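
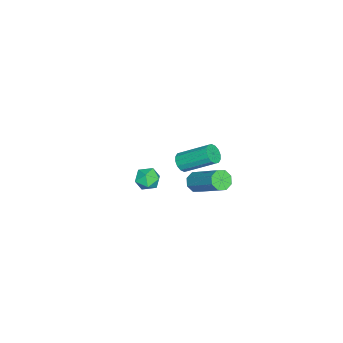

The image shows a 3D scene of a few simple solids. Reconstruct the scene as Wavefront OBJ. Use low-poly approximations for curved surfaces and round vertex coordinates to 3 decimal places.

v -1.226 -3.826 -2.887
v -0.747 -3.34 -3.189
v -0.933 -4.64 -3.731
v -0.454 -4.154 -4.033
v -0.31 -4.453 -3.364
v -0.492 -3.951 -2.843
v -1.188 -4.029 -4.077
v -1.37 -3.527 -3.556
v -0.723 -3.466 -3.924
v -0.181 -3.728 -3.484
v -1.499 -4.252 -3.436
v -0.957 -4.514 -2.996
v 3.483 -0.678 2.484
v 4.012 -0.751 2.615
v 3.966 0.725 3.626
v 3.437 0.798 3.496
v 4.016 -0.59 2.38
v 3.97 0.886 3.392
v 3.877 -0.453 2.173
v 3.831 1.023 3.185
v 3.632 -0.376 2.05
v 3.586 1.1 3.061
v 3.348 -0.38 2.043
v 3.301 1.096 3.054
v 3.099 -0.464 2.154
v 3.053 1.012 3.165
v 2.954 -0.605 2.354
v 2.908 0.871 3.365
v 2.95 -0.766 2.588
v 2.904 0.71 3.6
v 3.089 -0.903 2.795
v 3.043 0.573 3.807
v 3.334 -0.98 2.919
v 3.288 0.496 3.93
v 3.619 -0.976 2.926
v 3.572 0.5 3.937
v 3.867 -0.892 2.815
v 3.821 0.584 3.826
v 0.958 -0.817 -1.212
v 1.168 -0.518 -1.687
v 2.012 0.996 -0.364
v 1.802 0.697 0.112
v 0.745 -0.385 -1.569
v 1.588 1.128 -0.246
v 0.446 -0.505 -1.242
v 1.29 1.008 0.082
v 0.448 -0.808 -0.896
v 1.291 0.705 0.427
v 0.748 -1.116 -0.736
v 1.592 0.398 0.587
v 1.172 -1.248 -0.854
v 2.015 0.265 0.469
v 1.47 -1.128 -1.182
v 2.314 0.385 0.142
v 1.469 -0.825 -1.527
v 2.312 0.688 -0.204
f 1 12 6
f 1 6 2
f 1 2 8
f 1 8 11
f 1 11 12
f 2 6 10
f 6 12 5
f 12 11 3
f 11 8 7
f 8 2 9
f 4 10 5
f 4 5 3
f 4 3 7
f 4 7 9
f 4 9 10
f 5 10 6
f 3 5 12
f 7 3 11
f 9 7 8
f 10 9 2
f 14 13 17
f 14 17 15
f 15 17 18
f 15 18 16
f 17 13 19
f 17 19 18
f 18 19 20
f 18 20 16
f 19 13 21
f 19 21 20
f 20 21 22
f 20 22 16
f 21 13 23
f 21 23 22
f 22 23 24
f 22 24 16
f 23 13 25
f 23 25 24
f 24 25 26
f 24 26 16
f 25 13 27
f 25 27 26
f 26 27 28
f 26 28 16
f 27 13 29
f 27 29 28
f 28 29 30
f 28 30 16
f 29 13 31
f 29 31 30
f 30 31 32
f 30 32 16
f 31 13 33
f 31 33 32
f 32 33 34
f 32 34 16
f 33 13 35
f 33 35 34
f 34 35 36
f 34 36 16
f 35 13 37
f 35 37 36
f 36 37 38
f 36 38 16
f 37 13 14
f 37 14 38
f 38 14 15
f 38 15 16
f 40 39 43
f 40 43 41
f 41 43 44
f 41 44 42
f 43 39 45
f 43 45 44
f 44 45 46
f 44 46 42
f 45 39 47
f 45 47 46
f 46 47 48
f 46 48 42
f 47 39 49
f 47 49 48
f 48 49 50
f 48 50 42
f 49 39 51
f 49 51 50
f 50 51 52
f 50 52 42
f 51 39 53
f 51 53 52
f 52 53 54
f 52 54 42
f 53 39 55
f 53 55 54
f 54 55 56
f 54 56 42
f 55 39 40
f 55 40 56
f 56 40 41
f 56 41 42



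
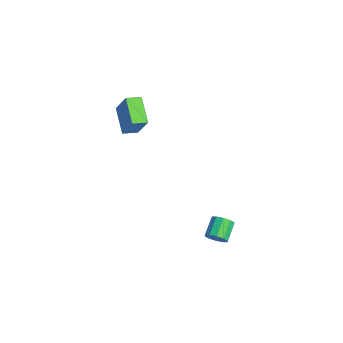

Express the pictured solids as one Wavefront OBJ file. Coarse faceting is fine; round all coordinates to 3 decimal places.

v -5.278 0.152 1.902
v -4.277 0.503 3.49
v -5.337 1.124 1.724
v -4.336 1.475 3.313
v -3.604 0.065 0.867
v -2.603 0.416 2.456
v -3.663 1.037 0.69
v -2.662 1.388 2.278
v 3.877 3.484 -3.512
v 4.413 3.752 -3.132
v 3.539 4.445 -2.388
v 3.003 4.176 -2.768
v 4.339 4.021 -3.47
v 3.465 4.714 -2.726
v 4.088 4.085 -3.824
v 3.214 4.778 -3.081
v 3.756 3.92 -4.059
v 2.883 4.612 -3.316
v 3.471 3.587 -4.085
v 2.597 4.28 -3.342
v 3.341 3.215 -3.892
v 2.467 3.908 -3.148
v 3.415 2.946 -3.554
v 2.541 3.639 -2.81
v 3.666 2.882 -3.199
v 2.792 3.575 -2.456
v 3.997 3.048 -2.964
v 3.124 3.74 -2.221
v 4.283 3.38 -2.938
v 3.409 4.073 -2.195
f 2 4 1
f 5 2 1
f 1 4 3
f 3 5 1
f 2 8 4
f 6 2 5
f 6 8 2
f 4 8 3
f 7 5 3
f 3 8 7
f 7 6 5
f 8 6 7
f 10 9 13
f 10 13 11
f 11 13 14
f 11 14 12
f 13 9 15
f 13 15 14
f 14 15 16
f 14 16 12
f 15 9 17
f 15 17 16
f 16 17 18
f 16 18 12
f 17 9 19
f 17 19 18
f 18 19 20
f 18 20 12
f 19 9 21
f 19 21 20
f 20 21 22
f 20 22 12
f 21 9 23
f 21 23 22
f 22 23 24
f 22 24 12
f 23 9 25
f 23 25 24
f 24 25 26
f 24 26 12
f 25 9 27
f 25 27 26
f 26 27 28
f 26 28 12
f 27 9 29
f 27 29 28
f 28 29 30
f 28 30 12
f 29 9 10
f 29 10 30
f 30 10 11
f 30 11 12



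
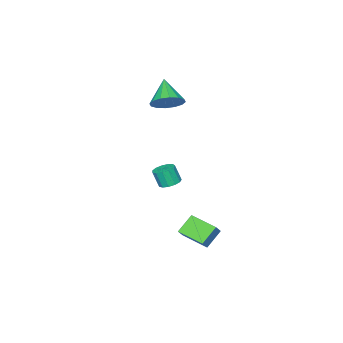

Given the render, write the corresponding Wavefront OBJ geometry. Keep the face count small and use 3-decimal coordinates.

v 0.414 0.693 0.159
v 1.058 0.764 0.114
v 1.171 0.378 1.116
v 0.526 0.307 1.161
v 0.929 1.079 0.25
v 1.041 0.692 1.252
v 0.636 1.271 0.357
v 0.748 0.885 1.359
v 0.273 1.28 0.401
v 0.385 0.893 1.403
v -0.046 1.102 0.368
v 0.066 0.716 1.37
v -0.219 0.795 0.269
v -0.106 0.408 1.271
v -0.191 0.455 0.135
v -0.078 0.069 1.137
v 0.03 0.191 0.008
v 0.142 -0.195 1.01
v 0.372 0.087 -0.07
v 0.484 -0.3 0.932
v 0.727 0.175 -0.076
v 0.839 -0.212 0.926
v 0.983 0.427 -0.008
v 1.095 0.041 0.995
v -3.345 -3.021 3.38
v -2.841 -3.822 2.999
v -4.215 -4.119 4.54
v -2.538 -3.645 3.393
v -2.451 -3.301 3.784
v -2.604 -2.882 4.067
v -2.954 -2.5 4.166
v -3.41 -2.257 4.054
v -3.848 -2.219 3.761
v -4.151 -2.396 3.366
v -4.238 -2.74 2.975
v -4.086 -3.159 2.693
v -3.735 -3.541 2.594
v -3.279 -3.784 2.706
v -1.436 0.916 -3.546
v -0.893 1.061 -2.908
v -1.565 2.599 -3.819
v -1.023 2.744 -3.181
v -0.417 0.856 -4.399
v 0.125 1.001 -3.761
v -0.547 2.539 -4.672
v -0.004 2.684 -4.034
f 2 1 5
f 2 5 3
f 3 5 6
f 3 6 4
f 5 1 7
f 5 7 6
f 6 7 8
f 6 8 4
f 7 1 9
f 7 9 8
f 8 9 10
f 8 10 4
f 9 1 11
f 9 11 10
f 10 11 12
f 10 12 4
f 11 1 13
f 11 13 12
f 12 13 14
f 12 14 4
f 13 1 15
f 13 15 14
f 14 15 16
f 14 16 4
f 15 1 17
f 15 17 16
f 16 17 18
f 16 18 4
f 17 1 19
f 17 19 18
f 18 19 20
f 18 20 4
f 19 1 21
f 19 21 20
f 20 21 22
f 20 22 4
f 21 1 23
f 21 23 22
f 22 23 24
f 22 24 4
f 23 1 2
f 23 2 24
f 24 2 3
f 24 3 4
f 26 25 28
f 26 28 27
f 28 25 29
f 28 29 27
f 29 25 30
f 29 30 27
f 30 25 31
f 30 31 27
f 31 25 32
f 31 32 27
f 32 25 33
f 32 33 27
f 33 25 34
f 33 34 27
f 34 25 35
f 34 35 27
f 35 25 36
f 35 36 27
f 36 25 37
f 36 37 27
f 37 25 38
f 37 38 27
f 38 25 26
f 38 26 27
f 40 42 39
f 43 40 39
f 39 42 41
f 41 43 39
f 40 46 42
f 44 40 43
f 44 46 40
f 42 46 41
f 45 43 41
f 41 46 45
f 45 44 43
f 46 44 45



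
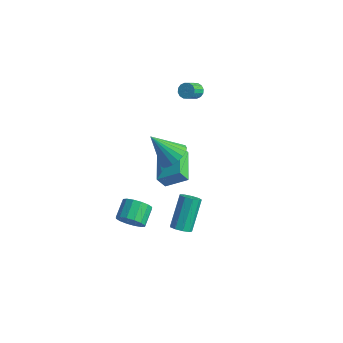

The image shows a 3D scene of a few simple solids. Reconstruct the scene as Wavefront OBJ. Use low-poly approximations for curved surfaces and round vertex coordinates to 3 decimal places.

v 0.438 -3.357 -3.147
v 0.887 -3.567 -2.457
v 0.552 -2.534 -1.923
v 0.102 -2.323 -2.613
v 1.168 -3.344 -2.712
v 0.833 -2.311 -2.179
v 1.253 -3.124 -3.084
v 0.918 -2.091 -2.551
v 1.119 -2.967 -3.473
v 0.784 -1.934 -2.939
v 0.803 -2.914 -3.774
v 0.468 -1.881 -3.241
v 0.389 -2.98 -3.907
v 0.054 -1.947 -3.374
v -0.012 -3.146 -3.837
v -0.347 -2.113 -3.303
v -0.293 -3.369 -3.581
v -0.628 -2.336 -3.048
v -0.378 -3.589 -3.209
v -0.713 -2.556 -2.676
v -0.244 -3.746 -2.821
v -0.579 -2.713 -2.287
v 0.072 -3.799 -2.519
v -0.263 -2.766 -1.986
v 0.486 -3.733 -2.386
v 0.151 -2.7 -1.853
v 1.076 -1.139 -1.335
v 0.786 -1.501 -0.575
v -0.186 0.476 -1.048
v -0.476 0.115 -0.288
v 2.116 -0.455 -0.612
v 1.826 -0.816 0.148
v 0.854 1.161 -0.325
v 0.564 0.799 0.435
v 1.673 -1.17 1.898
v 2.339 -1.628 2.316
v 0.487 -1.63 3.282
v 2.377 -1.282 2.464
v 2.293 -0.916 2.514
v 2.102 -0.594 2.457
v 1.837 -0.372 2.304
v 1.544 -0.288 2.081
v 1.272 -0.356 1.826
v 1.071 -0.564 1.583
v 0.973 -0.878 1.395
v 0.996 -1.242 1.294
v 1.136 -1.593 1.297
v 1.37 -1.871 1.404
v 1.655 -2.028 1.597
v 1.944 -2.036 1.841
v 2.186 -1.895 2.096
v -0.233 3.173 2.988
v -0.034 3.481 3.343
v 0.011 2.615 4.067
v -0.187 2.307 3.712
v -0.296 3.496 3.377
v -0.25 2.63 4.102
v -0.54 3.424 3.308
v -0.494 2.559 4.032
v -0.702 3.286 3.152
v -0.656 2.42 3.877
v -0.739 3.117 2.953
v -0.693 2.251 3.677
v -0.639 2.963 2.762
v -0.594 2.097 3.487
v -0.431 2.865 2.633
v -0.386 1.999 3.357
v -0.17 2.85 2.598
v -0.124 1.984 3.323
v 0.074 2.921 2.668
v 0.12 2.056 3.392
v 0.236 3.06 2.823
v 0.282 2.194 3.548
v 0.273 3.229 3.023
v 0.319 2.363 3.747
v 0.174 3.383 3.213
v 0.219 2.517 3.938
v 2.214 -1.239 -4.513
v 2.606 -1.554 -4.134
v 2.218 -0.196 -2.607
v 1.826 0.119 -2.987
v 2.822 -1.25 -4.349
v 2.434 0.108 -2.822
v 2.754 -0.941 -4.642
v 2.366 0.417 -3.115
v 2.433 -0.771 -4.874
v 2.045 0.587 -3.347
v 2.01 -0.821 -4.938
v 1.622 0.538 -3.411
v 1.682 -1.066 -4.803
v 1.294 0.293 -3.276
v 1.603 -1.392 -4.532
v 1.215 -0.034 -3.006
v 1.81 -1.647 -4.253
v 1.422 -0.288 -2.727
v 2.206 -1.711 -4.096
v 1.818 -0.352 -2.569
f 2 1 5
f 2 5 3
f 3 5 6
f 3 6 4
f 5 1 7
f 5 7 6
f 6 7 8
f 6 8 4
f 7 1 9
f 7 9 8
f 8 9 10
f 8 10 4
f 9 1 11
f 9 11 10
f 10 11 12
f 10 12 4
f 11 1 13
f 11 13 12
f 12 13 14
f 12 14 4
f 13 1 15
f 13 15 14
f 14 15 16
f 14 16 4
f 15 1 17
f 15 17 16
f 16 17 18
f 16 18 4
f 17 1 19
f 17 19 18
f 18 19 20
f 18 20 4
f 19 1 21
f 19 21 20
f 20 21 22
f 20 22 4
f 21 1 23
f 21 23 22
f 22 23 24
f 22 24 4
f 23 1 25
f 23 25 24
f 24 25 26
f 24 26 4
f 25 1 2
f 25 2 26
f 26 2 3
f 26 3 4
f 28 30 27
f 31 28 27
f 27 30 29
f 29 31 27
f 28 34 30
f 32 28 31
f 32 34 28
f 30 34 29
f 33 31 29
f 29 34 33
f 33 32 31
f 34 32 33
f 36 35 38
f 36 38 37
f 38 35 39
f 38 39 37
f 39 35 40
f 39 40 37
f 40 35 41
f 40 41 37
f 41 35 42
f 41 42 37
f 42 35 43
f 42 43 37
f 43 35 44
f 43 44 37
f 44 35 45
f 44 45 37
f 45 35 46
f 45 46 37
f 46 35 47
f 46 47 37
f 47 35 48
f 47 48 37
f 48 35 49
f 48 49 37
f 49 35 50
f 49 50 37
f 50 35 51
f 50 51 37
f 51 35 36
f 51 36 37
f 53 52 56
f 53 56 54
f 54 56 57
f 54 57 55
f 56 52 58
f 56 58 57
f 57 58 59
f 57 59 55
f 58 52 60
f 58 60 59
f 59 60 61
f 59 61 55
f 60 52 62
f 60 62 61
f 61 62 63
f 61 63 55
f 62 52 64
f 62 64 63
f 63 64 65
f 63 65 55
f 64 52 66
f 64 66 65
f 65 66 67
f 65 67 55
f 66 52 68
f 66 68 67
f 67 68 69
f 67 69 55
f 68 52 70
f 68 70 69
f 69 70 71
f 69 71 55
f 70 52 72
f 70 72 71
f 71 72 73
f 71 73 55
f 72 52 74
f 72 74 73
f 73 74 75
f 73 75 55
f 74 52 76
f 74 76 75
f 75 76 77
f 75 77 55
f 76 52 53
f 76 53 77
f 77 53 54
f 77 54 55
f 79 78 82
f 79 82 80
f 80 82 83
f 80 83 81
f 82 78 84
f 82 84 83
f 83 84 85
f 83 85 81
f 84 78 86
f 84 86 85
f 85 86 87
f 85 87 81
f 86 78 88
f 86 88 87
f 87 88 89
f 87 89 81
f 88 78 90
f 88 90 89
f 89 90 91
f 89 91 81
f 90 78 92
f 90 92 91
f 91 92 93
f 91 93 81
f 92 78 94
f 92 94 93
f 93 94 95
f 93 95 81
f 94 78 96
f 94 96 95
f 95 96 97
f 95 97 81
f 96 78 79
f 96 79 97
f 97 79 80
f 97 80 81



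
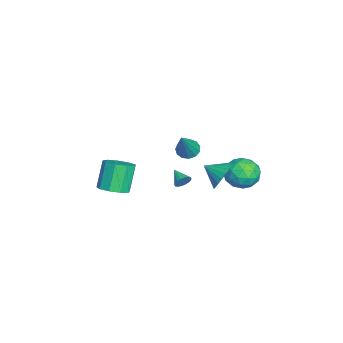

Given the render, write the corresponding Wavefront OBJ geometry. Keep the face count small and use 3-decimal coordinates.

v 0.44 0.661 0.581
v 0.92 0.38 0.19
v 1.72 0.399 2.339
v 0.991 0.757 0.194
v 0.887 1.103 0.321
v 0.641 1.308 0.531
v 0.331 1.309 0.757
v 0.056 1.103 0.926
v -0.097 0.757 0.986
v -0.08 0.38 0.918
v 0.103 0.093 0.742
v 0.392 -0.014 0.516
v 0.697 0.093 0.31
v 2.413 2.671 -0.054
v 2.721 2.177 -0.88
v 2.127 1.609 0.474
v 3.055 2.192 -0.67
v 3.29 2.279 -0.366
v 3.392 2.426 -0.015
v 3.346 2.61 0.33
v 3.157 2.804 0.617
v 2.855 2.977 0.801
v 2.486 3.104 0.856
v 2.105 3.164 0.772
v 1.772 3.15 0.562
v 1.537 3.063 0.258
v 1.434 2.916 -0.093
v 1.481 2.732 -0.438
v 1.67 2.538 -0.725
v 1.972 2.365 -0.909
v 2.341 2.238 -0.964
v 0.032 0.376 -2.382
v 0.321 0.269 -1.964
v -0.752 -0.156 -1.978
v 0.216 0.467 -1.905
v 0.075 0.647 -1.941
v -0.074 0.774 -2.064
v -0.203 0.821 -2.251
v -0.285 0.781 -2.463
v -0.305 0.66 -2.66
v -0.258 0.483 -2.801
v -0.153 0.285 -2.86
v -0.012 0.105 -2.824
v 0.137 -0.021 -2.701
v 0.266 -0.069 -2.514
v 0.348 -0.028 -2.302
v 0.368 0.093 -2.105
v -1.509 -3.587 -4.348
v -1.003 -4.293 -3.964
v -1.865 -4.019 -2.327
v -2.371 -3.313 -2.712
v -0.688 -3.73 -3.892
v -1.55 -3.455 -2.256
v -0.757 -3.099 -4.035
v -1.619 -2.825 -2.398
v -1.178 -2.697 -4.324
v -2.039 -2.423 -2.687
v -1.754 -2.712 -4.624
v -2.615 -2.437 -2.987
v -2.215 -3.136 -4.796
v -3.077 -2.861 -3.159
v -2.346 -3.771 -4.758
v -3.208 -3.497 -3.121
v -2.086 -4.321 -4.529
v -2.947 -4.046 -2.892
v -1.555 -4.527 -4.215
v -2.417 -4.252 -2.578
v -2.519 4.273 -3.989
v -1.638 3.591 -3.98
v -3.202 3.409 -2.56
v -2.321 2.727 -2.551
v -2.197 3.8 -2.278
v -1.775 4.334 -3.161
v -3.065 2.666 -3.379
v -2.643 3.2 -4.262
v -1.975 2.597 -3.603
v -1.439 3.298 -2.923
v -3.401 3.702 -3.617
v -2.865 4.403 -2.937
v -2.018 4.008 -4.109
v -2.822 2.992 -2.431
v -2.749 3.623 -2.27
v -2.231 3.222 -2.265
v -2.099 4.445 -3.628
v -1.581 4.044 -3.623
v -1.91 4.167 -2.623
v -3.259 2.956 -2.917
v -2.741 2.555 -2.912
v -2.609 3.778 -4.275
v -2.091 3.377 -4.27
v -2.93 2.833 -3.917
v -1.699 3.023 -3.883
v -2.1 2.515 -3.043
v -2.538 2.479 -3.53
v -2.289 2.793 -4.049
v -1.384 3.435 -3.483
v -1.785 2.927 -2.643
v -1.713 3.558 -2.483
v -1.464 3.872 -3.002
v -1.582 2.851 -3.262
v -3.055 4.073 -3.897
v -3.456 3.565 -3.057
v -3.376 3.128 -3.538
v -3.127 3.442 -4.057
v -2.74 4.485 -3.497
v -3.141 3.977 -2.657
v -2.551 4.207 -2.491
v -2.302 4.521 -3.01
v -3.258 4.149 -3.278
f 2 1 4
f 2 4 3
f 4 1 5
f 4 5 3
f 5 1 6
f 5 6 3
f 6 1 7
f 6 7 3
f 7 1 8
f 7 8 3
f 8 1 9
f 8 9 3
f 9 1 10
f 9 10 3
f 10 1 11
f 10 11 3
f 11 1 12
f 11 12 3
f 12 1 13
f 12 13 3
f 13 1 2
f 13 2 3
f 15 14 17
f 15 17 16
f 17 14 18
f 17 18 16
f 18 14 19
f 18 19 16
f 19 14 20
f 19 20 16
f 20 14 21
f 20 21 16
f 21 14 22
f 21 22 16
f 22 14 23
f 22 23 16
f 23 14 24
f 23 24 16
f 24 14 25
f 24 25 16
f 25 14 26
f 25 26 16
f 26 14 27
f 26 27 16
f 27 14 28
f 27 28 16
f 28 14 29
f 28 29 16
f 29 14 30
f 29 30 16
f 30 14 31
f 30 31 16
f 31 14 15
f 31 15 16
f 33 32 35
f 33 35 34
f 35 32 36
f 35 36 34
f 36 32 37
f 36 37 34
f 37 32 38
f 37 38 34
f 38 32 39
f 38 39 34
f 39 32 40
f 39 40 34
f 40 32 41
f 40 41 34
f 41 32 42
f 41 42 34
f 42 32 43
f 42 43 34
f 43 32 44
f 43 44 34
f 44 32 45
f 44 45 34
f 45 32 46
f 45 46 34
f 46 32 47
f 46 47 34
f 47 32 33
f 47 33 34
f 49 48 52
f 49 52 50
f 50 52 53
f 50 53 51
f 52 48 54
f 52 54 53
f 53 54 55
f 53 55 51
f 54 48 56
f 54 56 55
f 55 56 57
f 55 57 51
f 56 48 58
f 56 58 57
f 57 58 59
f 57 59 51
f 58 48 60
f 58 60 59
f 59 60 61
f 59 61 51
f 60 48 62
f 60 62 61
f 61 62 63
f 61 63 51
f 62 48 64
f 62 64 63
f 63 64 65
f 63 65 51
f 64 48 66
f 64 66 65
f 65 66 67
f 65 67 51
f 66 48 49
f 66 49 67
f 67 49 50
f 67 50 51
f 68 105 84
f 105 79 108
f 84 108 73
f 105 108 84
f 68 84 80
f 84 73 85
f 80 85 69
f 84 85 80
f 68 80 89
f 80 69 90
f 89 90 75
f 80 90 89
f 68 89 101
f 89 75 104
f 101 104 78
f 89 104 101
f 68 101 105
f 101 78 109
f 105 109 79
f 101 109 105
f 69 85 96
f 85 73 99
f 96 99 77
f 85 99 96
f 73 108 86
f 108 79 107
f 86 107 72
f 108 107 86
f 79 109 106
f 109 78 102
f 106 102 70
f 109 102 106
f 78 104 103
f 104 75 91
f 103 91 74
f 104 91 103
f 75 90 95
f 90 69 92
f 95 92 76
f 90 92 95
f 71 97 83
f 97 77 98
f 83 98 72
f 97 98 83
f 71 83 81
f 83 72 82
f 81 82 70
f 83 82 81
f 71 81 88
f 81 70 87
f 88 87 74
f 81 87 88
f 71 88 93
f 88 74 94
f 93 94 76
f 88 94 93
f 71 93 97
f 93 76 100
f 97 100 77
f 93 100 97
f 72 98 86
f 98 77 99
f 86 99 73
f 98 99 86
f 70 82 106
f 82 72 107
f 106 107 79
f 82 107 106
f 74 87 103
f 87 70 102
f 103 102 78
f 87 102 103
f 76 94 95
f 94 74 91
f 95 91 75
f 94 91 95
f 77 100 96
f 100 76 92
f 96 92 69
f 100 92 96



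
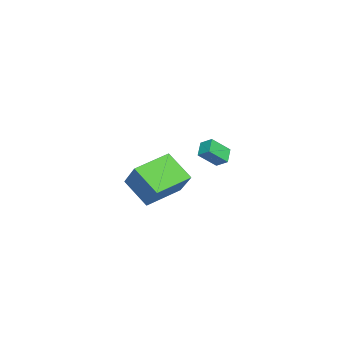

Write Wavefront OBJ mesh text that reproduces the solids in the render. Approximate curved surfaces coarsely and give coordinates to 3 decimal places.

v -4 0.926 -3.333
v -3.353 0.048 -2.424
v -3.701 1.563 -2.932
v -3.054 0.685 -2.022
v -3.166 0.915 -3.938
v -2.519 0.037 -3.028
v -2.867 1.552 -3.536
v -2.22 0.674 -2.627
v 0.99 -1.373 -2.675
v 2.281 -0.614 -1.305
v 1.65 -0.144 -3.979
v 2.941 0.615 -2.608
v 2.459 -2.795 -3.272
v 3.75 -2.036 -1.901
v 3.119 -1.566 -4.575
v 4.41 -0.807 -3.205
f 2 4 1
f 5 2 1
f 1 4 3
f 3 5 1
f 2 8 4
f 6 2 5
f 6 8 2
f 4 8 3
f 7 5 3
f 3 8 7
f 7 6 5
f 8 6 7
f 10 12 9
f 13 10 9
f 9 12 11
f 11 13 9
f 10 16 12
f 14 10 13
f 14 16 10
f 12 16 11
f 15 13 11
f 11 16 15
f 15 14 13
f 16 14 15



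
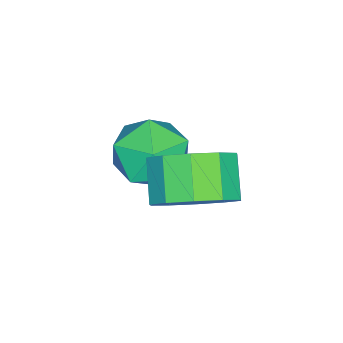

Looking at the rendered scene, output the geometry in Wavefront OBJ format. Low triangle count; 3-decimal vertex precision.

v -1.47 3.185 -1.868
v -0.873 2.413 -1.699
v -1.634 1.983 -0.982
v -2.23 2.755 -1.152
v -0.738 2.85 -1.292
v -1.498 2.42 -0.576
v -0.881 3.415 -1.106
v -1.642 2.984 -0.389
v -1.25 3.892 -1.21
v -2.011 3.461 -0.494
v -1.702 4.099 -1.566
v -2.463 3.668 -0.85
v -2.066 3.957 -2.038
v -2.827 3.527 -1.321
v -2.202 3.52 -2.444
v -2.962 3.09 -1.728
v -2.058 2.956 -2.631
v -2.819 2.525 -1.914
v -1.689 2.479 -2.526
v -2.45 2.048 -1.81
v -1.237 2.272 -2.17
v -1.998 1.841 -1.454
v -4.015 1.401 -2.236
v -3.384 2.141 -1.965
v -2.776 0.599 -2.935
v -2.145 1.339 -2.664
v -2.549 0.737 -1.961
v -3.315 1.233 -1.529
v -2.845 1.507 -3.371
v -3.611 2.003 -2.939
v -2.661 2.206 -2.666
v -2.478 1.73 -1.795
v -3.682 1.01 -3.105
v -3.499 0.534 -2.234
f 2 1 5
f 2 5 3
f 3 5 6
f 3 6 4
f 5 1 7
f 5 7 6
f 6 7 8
f 6 8 4
f 7 1 9
f 7 9 8
f 8 9 10
f 8 10 4
f 9 1 11
f 9 11 10
f 10 11 12
f 10 12 4
f 11 1 13
f 11 13 12
f 12 13 14
f 12 14 4
f 13 1 15
f 13 15 14
f 14 15 16
f 14 16 4
f 15 1 17
f 15 17 16
f 16 17 18
f 16 18 4
f 17 1 19
f 17 19 18
f 18 19 20
f 18 20 4
f 19 1 21
f 19 21 20
f 20 21 22
f 20 22 4
f 21 1 2
f 21 2 22
f 22 2 3
f 22 3 4
f 23 34 28
f 23 28 24
f 23 24 30
f 23 30 33
f 23 33 34
f 24 28 32
f 28 34 27
f 34 33 25
f 33 30 29
f 30 24 31
f 26 32 27
f 26 27 25
f 26 25 29
f 26 29 31
f 26 31 32
f 27 32 28
f 25 27 34
f 29 25 33
f 31 29 30
f 32 31 24



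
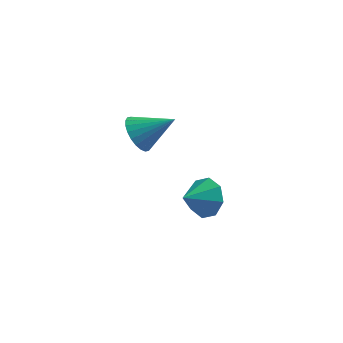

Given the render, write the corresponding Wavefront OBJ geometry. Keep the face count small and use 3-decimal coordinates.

v 1.736 4.159 -3.977
v 2.3 3.363 -4.365
v 0.904 3.241 -3.303
v 2.582 3.625 -3.66
v 2.369 4.201 -3.141
v 1.784 4.751 -3.112
v 1.171 4.955 -3.59
v 0.889 4.692 -4.295
v 1.102 4.117 -4.814
v 1.687 3.567 -4.843
v -0.851 2.636 1.165
v -0.339 2.267 0.468
v 0.651 2.844 2.155
v -0.332 2.623 0.381
v -0.403 2.982 0.414
v -0.543 3.287 0.561
v -0.729 3.494 0.8
v -0.934 3.569 1.095
v -1.126 3.503 1.4
v -1.276 3.305 1.67
v -1.362 3.005 1.863
v -1.369 2.648 1.949
v -1.298 2.29 1.916
v -1.158 1.984 1.769
v -0.972 1.778 1.53
v -0.767 1.702 1.235
v -0.575 1.768 0.93
v -0.425 1.967 0.66
f 2 1 4
f 2 4 3
f 4 1 5
f 4 5 3
f 5 1 6
f 5 6 3
f 6 1 7
f 6 7 3
f 7 1 8
f 7 8 3
f 8 1 9
f 8 9 3
f 9 1 10
f 9 10 3
f 10 1 2
f 10 2 3
f 12 11 14
f 12 14 13
f 14 11 15
f 14 15 13
f 15 11 16
f 15 16 13
f 16 11 17
f 16 17 13
f 17 11 18
f 17 18 13
f 18 11 19
f 18 19 13
f 19 11 20
f 19 20 13
f 20 11 21
f 20 21 13
f 21 11 22
f 21 22 13
f 22 11 23
f 22 23 13
f 23 11 24
f 23 24 13
f 24 11 25
f 24 25 13
f 25 11 26
f 25 26 13
f 26 11 27
f 26 27 13
f 27 11 28
f 27 28 13
f 28 11 12
f 28 12 13



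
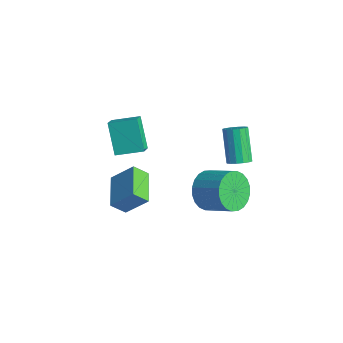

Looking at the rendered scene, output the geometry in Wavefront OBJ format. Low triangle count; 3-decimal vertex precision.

v -1.67 -2.569 -3.529
v -1.95 -3.186 -2.878
v -0.945 -1.828 -2.515
v -1.225 -2.445 -1.864
v -0.255 -3.535 -3.836
v -0.535 -4.152 -3.185
v 0.47 -2.794 -2.822
v 0.19 -3.411 -2.171
v -2.689 -2.608 0.44
v -2.182 -3.131 0.916
v -1.923 -1.57 0.762
v -1.416 -2.092 1.238
v -1.704 -2.908 -0.938
v -1.197 -3.43 -0.462
v -0.938 -1.869 -0.616
v -0.431 -2.392 -0.14
v 3.511 -0.174 1.037
v 3.794 -0.531 1.363
v 2.832 -0.062 2.71
v 2.549 0.294 2.383
v 3.94 -0.281 1.38
v 2.978 0.188 2.727
v 3.971 -0.003 1.306
v 3.009 0.466 2.652
v 3.879 0.23 1.159
v 2.917 0.698 2.506
v 3.688 0.354 0.98
v 2.726 0.823 2.326
v 3.45 0.336 0.815
v 2.488 0.805 2.162
v 3.228 0.182 0.71
v 2.266 0.651 2.057
v 3.082 -0.068 0.693
v 2.12 0.401 2.04
v 3.051 -0.346 0.768
v 2.089 0.123 2.114
v 3.143 -0.578 0.914
v 2.181 -0.11 2.261
v 3.334 -0.703 1.094
v 2.372 -0.234 2.44
v 3.572 -0.685 1.258
v 2.61 -0.216 2.605
v 2.769 -1.271 -0.959
v 3.314 -1.47 -1.785
v 4.577 -0.988 -1.067
v 4.031 -0.789 -0.241
v 3.209 -1.096 -1.851
v 4.472 -0.614 -1.133
v 3.037 -0.749 -1.781
v 4.299 -0.267 -1.063
v 2.824 -0.481 -1.586
v 4.086 0.001 -0.868
v 2.602 -0.333 -1.295
v 3.865 0.149 -0.577
v 2.406 -0.328 -0.953
v 3.669 0.153 -0.235
v 2.265 -0.467 -0.612
v 3.528 0.015 0.105
v 2.201 -0.728 -0.324
v 3.463 -0.246 0.394
v 2.223 -1.072 -0.133
v 3.486 -0.59 0.585
v 2.328 -1.446 -0.067
v 3.591 -0.964 0.651
v 2.501 -1.793 -0.137
v 3.763 -1.311 0.581
v 2.714 -2.061 -0.332
v 3.976 -1.579 0.386
v 2.935 -2.209 -0.623
v 4.198 -1.727 0.095
v 3.131 -2.213 -0.965
v 4.394 -1.732 -0.247
v 3.272 -2.075 -1.305
v 4.535 -1.593 -0.588
v 3.337 -1.814 -1.594
v 4.599 -1.332 -0.876
f 2 4 1
f 5 2 1
f 1 4 3
f 3 5 1
f 2 8 4
f 6 2 5
f 6 8 2
f 4 8 3
f 7 5 3
f 3 8 7
f 7 6 5
f 8 6 7
f 10 12 9
f 13 10 9
f 9 12 11
f 11 13 9
f 10 16 12
f 14 10 13
f 14 16 10
f 12 16 11
f 15 13 11
f 11 16 15
f 15 14 13
f 16 14 15
f 18 17 21
f 18 21 19
f 19 21 22
f 19 22 20
f 21 17 23
f 21 23 22
f 22 23 24
f 22 24 20
f 23 17 25
f 23 25 24
f 24 25 26
f 24 26 20
f 25 17 27
f 25 27 26
f 26 27 28
f 26 28 20
f 27 17 29
f 27 29 28
f 28 29 30
f 28 30 20
f 29 17 31
f 29 31 30
f 30 31 32
f 30 32 20
f 31 17 33
f 31 33 32
f 32 33 34
f 32 34 20
f 33 17 35
f 33 35 34
f 34 35 36
f 34 36 20
f 35 17 37
f 35 37 36
f 36 37 38
f 36 38 20
f 37 17 39
f 37 39 38
f 38 39 40
f 38 40 20
f 39 17 41
f 39 41 40
f 40 41 42
f 40 42 20
f 41 17 18
f 41 18 42
f 42 18 19
f 42 19 20
f 44 43 47
f 44 47 45
f 45 47 48
f 45 48 46
f 47 43 49
f 47 49 48
f 48 49 50
f 48 50 46
f 49 43 51
f 49 51 50
f 50 51 52
f 50 52 46
f 51 43 53
f 51 53 52
f 52 53 54
f 52 54 46
f 53 43 55
f 53 55 54
f 54 55 56
f 54 56 46
f 55 43 57
f 55 57 56
f 56 57 58
f 56 58 46
f 57 43 59
f 57 59 58
f 58 59 60
f 58 60 46
f 59 43 61
f 59 61 60
f 60 61 62
f 60 62 46
f 61 43 63
f 61 63 62
f 62 63 64
f 62 64 46
f 63 43 65
f 63 65 64
f 64 65 66
f 64 66 46
f 65 43 67
f 65 67 66
f 66 67 68
f 66 68 46
f 67 43 69
f 67 69 68
f 68 69 70
f 68 70 46
f 69 43 71
f 69 71 70
f 70 71 72
f 70 72 46
f 71 43 73
f 71 73 72
f 72 73 74
f 72 74 46
f 73 43 75
f 73 75 74
f 74 75 76
f 74 76 46
f 75 43 44
f 75 44 76
f 76 44 45
f 76 45 46



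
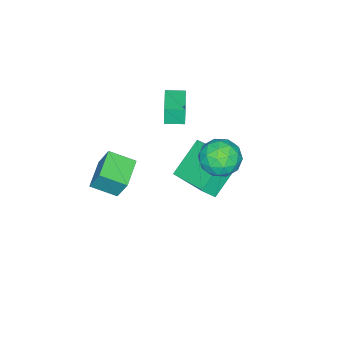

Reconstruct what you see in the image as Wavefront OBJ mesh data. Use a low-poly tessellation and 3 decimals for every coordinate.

v -0.379 3.139 1.355
v 0.557 3.239 1.577
v -0.357 1.681 1.923
v 0.579 1.781 2.145
v -0.09 2.282 2.632
v -0.103 3.183 2.281
v 0.303 1.737 1.219
v 0.29 2.638 0.868
v 0.979 2.373 1.492
v 0.736 2.71 2.366
v -0.536 2.21 1.134
v -0.779 2.547 2.008
v 0.087 3.317 1.416
v 0.113 1.603 2.084
v -0.28 1.897 2.371
v 0.27 1.956 2.501
v -0.301 3.284 1.83
v 0.249 3.343 1.961
v -0.131 2.78 2.581
v -0.049 1.577 1.539
v 0.501 1.636 1.67
v -0.07 2.964 0.999
v 0.48 3.023 1.129
v 0.331 2.14 0.919
v 0.885 2.867 1.497
v 0.898 2.01 1.831
v 0.736 1.984 1.286
v 0.728 2.514 1.08
v 0.742 3.065 2.01
v 0.756 2.208 2.344
v 0.362 2.502 2.631
v 0.354 3.032 2.424
v 0.99 2.556 1.961
v -0.556 2.712 1.156
v -0.542 1.855 1.49
v -0.154 1.888 1.076
v -0.162 2.418 0.869
v -0.698 2.91 1.669
v -0.685 2.053 2.003
v -0.528 2.406 2.42
v -0.536 2.936 2.214
v -0.79 2.364 1.539
v 3.365 -1.265 2.027
v 3.401 -0.713 3.182
v 2.887 -0.246 1.555
v 2.922 0.305 2.71
v 4.598 -0.805 1.77
v 4.633 -0.254 2.925
v 4.119 0.213 1.298
v 4.155 0.765 2.453
v -0.231 -0.549 3.345
v -0.328 -0.592 4.198
v -0.709 0.153 3.325
v -0.805 0.111 4.179
v 0.965 0.269 3.521
v 0.869 0.227 4.375
v 0.488 0.972 3.502
v 0.391 0.929 4.355
v -0.664 0.281 -1.983
v -2.212 0.443 -0.792
v -0.106 2.12 -1.508
v -1.654 2.282 -0.317
v -0.146 -0.062 -1.263
v -1.694 0.1 -0.072
v 0.412 1.777 -0.788
v -1.136 1.939 0.403
f 1 38 17
f 38 12 41
f 17 41 6
f 38 41 17
f 1 17 13
f 17 6 18
f 13 18 2
f 17 18 13
f 1 13 22
f 13 2 23
f 22 23 8
f 13 23 22
f 1 22 34
f 22 8 37
f 34 37 11
f 22 37 34
f 1 34 38
f 34 11 42
f 38 42 12
f 34 42 38
f 2 18 29
f 18 6 32
f 29 32 10
f 18 32 29
f 6 41 19
f 41 12 40
f 19 40 5
f 41 40 19
f 12 42 39
f 42 11 35
f 39 35 3
f 42 35 39
f 11 37 36
f 37 8 24
f 36 24 7
f 37 24 36
f 8 23 28
f 23 2 25
f 28 25 9
f 23 25 28
f 4 30 16
f 30 10 31
f 16 31 5
f 30 31 16
f 4 16 14
f 16 5 15
f 14 15 3
f 16 15 14
f 4 14 21
f 14 3 20
f 21 20 7
f 14 20 21
f 4 21 26
f 21 7 27
f 26 27 9
f 21 27 26
f 4 26 30
f 26 9 33
f 30 33 10
f 26 33 30
f 5 31 19
f 31 10 32
f 19 32 6
f 31 32 19
f 3 15 39
f 15 5 40
f 39 40 12
f 15 40 39
f 7 20 36
f 20 3 35
f 36 35 11
f 20 35 36
f 9 27 28
f 27 7 24
f 28 24 8
f 27 24 28
f 10 33 29
f 33 9 25
f 29 25 2
f 33 25 29
f 44 46 43
f 47 44 43
f 43 46 45
f 45 47 43
f 44 50 46
f 48 44 47
f 48 50 44
f 46 50 45
f 49 47 45
f 45 50 49
f 49 48 47
f 50 48 49
f 52 54 51
f 55 52 51
f 51 54 53
f 53 55 51
f 52 58 54
f 56 52 55
f 56 58 52
f 54 58 53
f 57 55 53
f 53 58 57
f 57 56 55
f 58 56 57
f 60 62 59
f 63 60 59
f 59 62 61
f 61 63 59
f 60 66 62
f 64 60 63
f 64 66 60
f 62 66 61
f 65 63 61
f 61 66 65
f 65 64 63
f 66 64 65



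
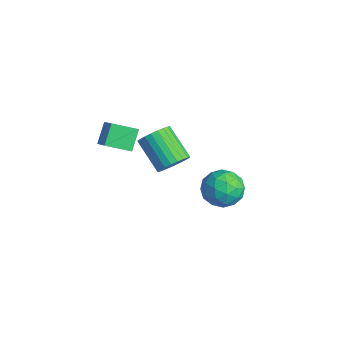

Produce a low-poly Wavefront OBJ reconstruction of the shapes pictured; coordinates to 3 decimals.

v 0.139 3.914 -2.479
v 0.746 3.855 -1.447
v 1.214 2.465 -3.193
v 1.821 2.406 -2.161
v 0.671 2.069 -2.201
v 0.007 2.964 -1.759
v 1.953 3.356 -2.881
v 1.289 4.251 -2.439
v 1.867 3.51 -1.695
v 1.075 2.715 -1.275
v 0.885 3.605 -3.365
v 0.093 2.81 -2.945
v 0.349 4.011 -1.9
v 1.611 2.309 -2.74
v 0.936 2.111 -2.763
v 1.292 2.076 -2.157
v -0.086 3.488 -2.083
v 0.271 3.453 -1.477
v 0.227 2.404 -1.92
v 1.689 2.867 -3.163
v 2.046 2.832 -2.557
v 0.668 4.244 -2.483
v 1.024 4.209 -1.877
v 1.733 3.916 -2.72
v 1.364 3.774 -1.44
v 1.996 2.923 -1.86
v 2.073 3.481 -2.283
v 1.683 4.007 -2.023
v 0.899 3.306 -1.192
v 1.53 2.455 -1.612
v 0.854 2.257 -1.636
v 0.464 2.783 -1.376
v 1.557 3.104 -1.339
v 0.43 3.865 -3.028
v 1.061 3.014 -3.448
v 1.496 3.537 -3.264
v 1.106 4.063 -3.004
v -0.036 3.397 -2.78
v 0.596 2.546 -3.2
v 0.277 2.313 -2.617
v -0.113 2.839 -2.357
v 0.403 3.216 -3.301
v 2.544 -0.217 2.141
v 3.005 -0.883 2.533
v 1.436 -1.25 3.752
v 0.976 -0.583 3.359
v 3.096 -0.609 2.733
v 1.528 -0.976 3.952
v 3.104 -0.276 2.843
v 1.535 -0.643 4.062
v 3.026 0.066 2.846
v 1.458 -0.3 4.065
v 2.875 0.366 2.742
v 1.307 -0.001 3.96
v 2.674 0.576 2.546
v 1.105 0.21 3.765
v 2.453 0.666 2.288
v 0.884 0.3 3.507
v 2.245 0.622 2.008
v 0.677 0.255 3.227
v 2.084 0.45 1.748
v 0.515 0.083 2.967
v 1.992 0.176 1.548
v 0.424 -0.191 2.767
v 1.985 -0.157 1.438
v 0.416 -0.524 2.657
v 2.062 -0.5 1.435
v 0.494 -0.866 2.654
v 2.213 -0.799 1.54
v 0.645 -1.166 2.758
v 2.415 -1.01 1.735
v 0.846 -1.376 2.954
v 2.636 -1.1 1.993
v 1.067 -1.466 3.212
v 2.843 -1.055 2.273
v 1.275 -1.422 3.492
v -0.04 -1.343 3.288
v -0.534 -2.541 3.763
v 1.327 -1.505 4.303
v 0.833 -2.703 4.778
v 0.587 -1.977 2.342
v 0.093 -3.175 2.817
v 1.954 -2.139 3.357
v 1.46 -3.337 3.832
f 1 38 17
f 38 12 41
f 17 41 6
f 38 41 17
f 1 17 13
f 17 6 18
f 13 18 2
f 17 18 13
f 1 13 22
f 13 2 23
f 22 23 8
f 13 23 22
f 1 22 34
f 22 8 37
f 34 37 11
f 22 37 34
f 1 34 38
f 34 11 42
f 38 42 12
f 34 42 38
f 2 18 29
f 18 6 32
f 29 32 10
f 18 32 29
f 6 41 19
f 41 12 40
f 19 40 5
f 41 40 19
f 12 42 39
f 42 11 35
f 39 35 3
f 42 35 39
f 11 37 36
f 37 8 24
f 36 24 7
f 37 24 36
f 8 23 28
f 23 2 25
f 28 25 9
f 23 25 28
f 4 30 16
f 30 10 31
f 16 31 5
f 30 31 16
f 4 16 14
f 16 5 15
f 14 15 3
f 16 15 14
f 4 14 21
f 14 3 20
f 21 20 7
f 14 20 21
f 4 21 26
f 21 7 27
f 26 27 9
f 21 27 26
f 4 26 30
f 26 9 33
f 30 33 10
f 26 33 30
f 5 31 19
f 31 10 32
f 19 32 6
f 31 32 19
f 3 15 39
f 15 5 40
f 39 40 12
f 15 40 39
f 7 20 36
f 20 3 35
f 36 35 11
f 20 35 36
f 9 27 28
f 27 7 24
f 28 24 8
f 27 24 28
f 10 33 29
f 33 9 25
f 29 25 2
f 33 25 29
f 44 43 47
f 44 47 45
f 45 47 48
f 45 48 46
f 47 43 49
f 47 49 48
f 48 49 50
f 48 50 46
f 49 43 51
f 49 51 50
f 50 51 52
f 50 52 46
f 51 43 53
f 51 53 52
f 52 53 54
f 52 54 46
f 53 43 55
f 53 55 54
f 54 55 56
f 54 56 46
f 55 43 57
f 55 57 56
f 56 57 58
f 56 58 46
f 57 43 59
f 57 59 58
f 58 59 60
f 58 60 46
f 59 43 61
f 59 61 60
f 60 61 62
f 60 62 46
f 61 43 63
f 61 63 62
f 62 63 64
f 62 64 46
f 63 43 65
f 63 65 64
f 64 65 66
f 64 66 46
f 65 43 67
f 65 67 66
f 66 67 68
f 66 68 46
f 67 43 69
f 67 69 68
f 68 69 70
f 68 70 46
f 69 43 71
f 69 71 70
f 70 71 72
f 70 72 46
f 71 43 73
f 71 73 72
f 72 73 74
f 72 74 46
f 73 43 75
f 73 75 74
f 74 75 76
f 74 76 46
f 75 43 44
f 75 44 76
f 76 44 45
f 76 45 46
f 78 80 77
f 81 78 77
f 77 80 79
f 79 81 77
f 78 84 80
f 82 78 81
f 82 84 78
f 80 84 79
f 83 81 79
f 79 84 83
f 83 82 81
f 84 82 83



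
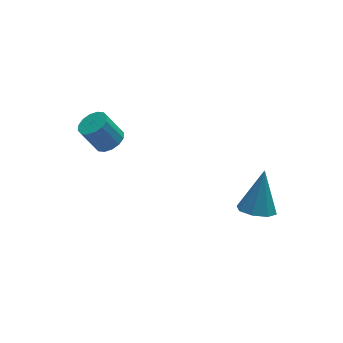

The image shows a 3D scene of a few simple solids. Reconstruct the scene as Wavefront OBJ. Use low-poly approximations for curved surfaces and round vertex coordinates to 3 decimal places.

v -1.667 0.858 0.285
v -1.309 1.417 0.379
v -1.914 1.62 1.488
v -2.273 1.062 1.395
v -1.591 1.519 0.206
v -2.197 1.722 1.315
v -1.894 1.445 0.054
v -2.5 1.648 1.163
v -2.136 1.213 -0.036
v -2.742 1.416 1.074
v -2.253 0.887 -0.039
v -2.858 1.09 1.07
v -2.212 0.552 0.044
v -2.818 0.755 1.153
v -2.026 0.3 0.192
v -2.631 0.503 1.301
v -1.743 0.198 0.365
v -2.349 0.401 1.474
v -1.44 0.272 0.517
v -2.046 0.475 1.626
v -1.198 0.504 0.606
v -1.804 0.707 1.716
v -1.082 0.83 0.61
v -1.687 1.033 1.719
v -1.122 1.165 0.527
v -1.728 1.368 1.636
v 2.861 -3.569 -1.34
v 3.257 -3.003 -1.724
v 3.419 -2.831 0.32
v 2.686 -2.845 -1.603
v 2.218 -3.111 -1.327
v 2.127 -3.645 -1.059
v 2.466 -4.135 -0.956
v 3.037 -4.293 -1.077
v 3.505 -4.027 -1.352
v 3.596 -3.493 -1.62
f 2 1 5
f 2 5 3
f 3 5 6
f 3 6 4
f 5 1 7
f 5 7 6
f 6 7 8
f 6 8 4
f 7 1 9
f 7 9 8
f 8 9 10
f 8 10 4
f 9 1 11
f 9 11 10
f 10 11 12
f 10 12 4
f 11 1 13
f 11 13 12
f 12 13 14
f 12 14 4
f 13 1 15
f 13 15 14
f 14 15 16
f 14 16 4
f 15 1 17
f 15 17 16
f 16 17 18
f 16 18 4
f 17 1 19
f 17 19 18
f 18 19 20
f 18 20 4
f 19 1 21
f 19 21 20
f 20 21 22
f 20 22 4
f 21 1 23
f 21 23 22
f 22 23 24
f 22 24 4
f 23 1 25
f 23 25 24
f 24 25 26
f 24 26 4
f 25 1 2
f 25 2 26
f 26 2 3
f 26 3 4
f 28 27 30
f 28 30 29
f 30 27 31
f 30 31 29
f 31 27 32
f 31 32 29
f 32 27 33
f 32 33 29
f 33 27 34
f 33 34 29
f 34 27 35
f 34 35 29
f 35 27 36
f 35 36 29
f 36 27 28
f 36 28 29



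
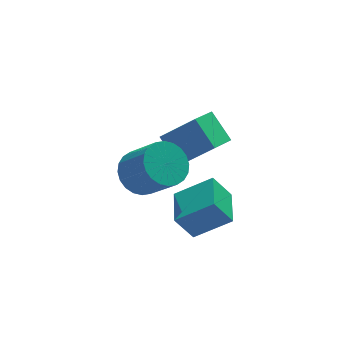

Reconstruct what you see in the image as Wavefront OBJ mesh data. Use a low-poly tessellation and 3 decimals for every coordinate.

v -0.085 -1.15 -3.108
v -0.73 -0.872 -2.074
v 0.436 0.33 -3.18
v -0.209 0.607 -2.146
v 1.289 -1.587 -2.134
v 0.644 -1.31 -1.1
v 1.81 -0.108 -2.206
v 1.165 0.17 -1.172
v 1.11 1.823 -1.521
v 0.157 1.077 -0.948
v 0.754 2.931 -0.672
v -0.2 2.184 -0.099
v 2.3 1.256 -0.281
v 1.346 0.509 0.292
v 1.943 2.363 0.568
v 0.99 1.617 1.141
v -1.887 -0.526 0.991
v -1.137 0.036 1.05
v -0.502 -0.951 2.388
v -1.253 -1.514 2.329
v -1.368 0.201 1.282
v -0.733 -0.786 2.62
v -1.679 0.256 1.469
v -1.044 -0.732 2.807
v -2.021 0.191 1.584
v -1.386 -0.797 2.922
v -2.343 0.017 1.608
v -1.708 -0.971 2.946
v -2.596 -0.24 1.539
v -1.961 -1.227 2.877
v -2.74 -0.54 1.386
v -2.106 -1.528 2.724
v -2.755 -0.838 1.173
v -2.121 -1.826 2.51
v -2.638 -1.089 0.932
v -2.003 -2.076 2.27
v -2.407 -1.254 0.7
v -1.772 -2.241 2.038
v -2.096 -1.308 0.513
v -1.461 -2.296 1.851
v -1.754 -1.243 0.398
v -1.119 -2.231 1.736
v -1.432 -1.069 0.374
v -0.797 -2.057 1.712
v -1.179 -0.813 0.443
v -0.544 -1.8 1.781
v -1.034 -0.512 0.596
v -0.4 -1.5 1.934
v -1.019 -0.214 0.81
v -0.385 -1.202 2.147
f 2 4 1
f 5 2 1
f 1 4 3
f 3 5 1
f 2 8 4
f 6 2 5
f 6 8 2
f 4 8 3
f 7 5 3
f 3 8 7
f 7 6 5
f 8 6 7
f 10 12 9
f 13 10 9
f 9 12 11
f 11 13 9
f 10 16 12
f 14 10 13
f 14 16 10
f 12 16 11
f 15 13 11
f 11 16 15
f 15 14 13
f 16 14 15
f 18 17 21
f 18 21 19
f 19 21 22
f 19 22 20
f 21 17 23
f 21 23 22
f 22 23 24
f 22 24 20
f 23 17 25
f 23 25 24
f 24 25 26
f 24 26 20
f 25 17 27
f 25 27 26
f 26 27 28
f 26 28 20
f 27 17 29
f 27 29 28
f 28 29 30
f 28 30 20
f 29 17 31
f 29 31 30
f 30 31 32
f 30 32 20
f 31 17 33
f 31 33 32
f 32 33 34
f 32 34 20
f 33 17 35
f 33 35 34
f 34 35 36
f 34 36 20
f 35 17 37
f 35 37 36
f 36 37 38
f 36 38 20
f 37 17 39
f 37 39 38
f 38 39 40
f 38 40 20
f 39 17 41
f 39 41 40
f 40 41 42
f 40 42 20
f 41 17 43
f 41 43 42
f 42 43 44
f 42 44 20
f 43 17 45
f 43 45 44
f 44 45 46
f 44 46 20
f 45 17 47
f 45 47 46
f 46 47 48
f 46 48 20
f 47 17 49
f 47 49 48
f 48 49 50
f 48 50 20
f 49 17 18
f 49 18 50
f 50 18 19
f 50 19 20



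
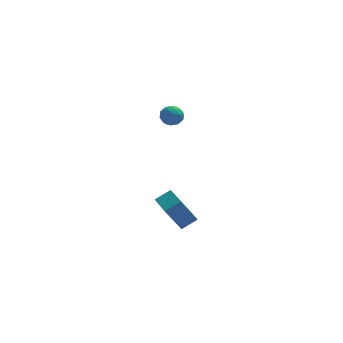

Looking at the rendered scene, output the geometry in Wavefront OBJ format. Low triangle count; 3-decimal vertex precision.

v 2.563 -2.923 3.972
v 3.195 -3.09 3.711
v 2.185 -3.97 3.729
v 2.817 -4.137 3.468
v 2.738 -4.033 4.16
v 2.972 -3.386 4.31
v 2.408 -3.674 3.13
v 2.642 -3.027 3.28
v 3.099 -3.555 3.19
v 3.304 -3.776 3.827
v 2.076 -3.284 3.613
v 2.281 -3.505 4.25
v 2.912 -2.914 3.863
v 2.468 -4.146 3.577
v 2.422 -4.084 3.984
v 2.793 -4.183 3.83
v 2.781 -3.088 4.215
v 3.153 -3.187 4.062
v 2.884 -3.741 4.326
v 2.227 -3.873 3.378
v 2.599 -3.972 3.225
v 2.587 -2.877 3.61
v 2.958 -2.976 3.456
v 2.496 -3.319 3.114
v 3.228 -3.286 3.403
v 3.005 -3.902 3.26
v 2.765 -3.629 3.062
v 2.902 -3.249 3.15
v 3.348 -3.416 3.778
v 3.126 -4.032 3.635
v 3.079 -3.971 4.041
v 3.217 -3.59 4.13
v 3.291 -3.689 3.471
v 2.254 -3.028 3.805
v 2.032 -3.644 3.662
v 2.163 -3.47 3.31
v 2.301 -3.089 3.399
v 2.375 -3.158 4.18
v 2.152 -3.774 4.037
v 2.478 -3.811 4.29
v 2.615 -3.431 4.378
v 2.089 -3.371 3.969
v 2.214 -4.826 -3.031
v 3.105 -4.551 -2.487
v 1.767 -3.239 -3.101
v 2.658 -2.965 -2.556
v 3.142 -4.635 -4.644
v 4.033 -4.361 -4.099
v 2.695 -3.049 -4.713
v 3.586 -2.774 -4.169
f 1 38 17
f 38 12 41
f 17 41 6
f 38 41 17
f 1 17 13
f 17 6 18
f 13 18 2
f 17 18 13
f 1 13 22
f 13 2 23
f 22 23 8
f 13 23 22
f 1 22 34
f 22 8 37
f 34 37 11
f 22 37 34
f 1 34 38
f 34 11 42
f 38 42 12
f 34 42 38
f 2 18 29
f 18 6 32
f 29 32 10
f 18 32 29
f 6 41 19
f 41 12 40
f 19 40 5
f 41 40 19
f 12 42 39
f 42 11 35
f 39 35 3
f 42 35 39
f 11 37 36
f 37 8 24
f 36 24 7
f 37 24 36
f 8 23 28
f 23 2 25
f 28 25 9
f 23 25 28
f 4 30 16
f 30 10 31
f 16 31 5
f 30 31 16
f 4 16 14
f 16 5 15
f 14 15 3
f 16 15 14
f 4 14 21
f 14 3 20
f 21 20 7
f 14 20 21
f 4 21 26
f 21 7 27
f 26 27 9
f 21 27 26
f 4 26 30
f 26 9 33
f 30 33 10
f 26 33 30
f 5 31 19
f 31 10 32
f 19 32 6
f 31 32 19
f 3 15 39
f 15 5 40
f 39 40 12
f 15 40 39
f 7 20 36
f 20 3 35
f 36 35 11
f 20 35 36
f 9 27 28
f 27 7 24
f 28 24 8
f 27 24 28
f 10 33 29
f 33 9 25
f 29 25 2
f 33 25 29
f 44 46 43
f 47 44 43
f 43 46 45
f 45 47 43
f 44 50 46
f 48 44 47
f 48 50 44
f 46 50 45
f 49 47 45
f 45 50 49
f 49 48 47
f 50 48 49



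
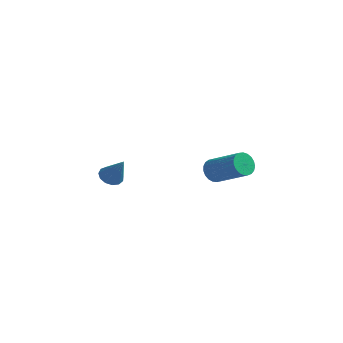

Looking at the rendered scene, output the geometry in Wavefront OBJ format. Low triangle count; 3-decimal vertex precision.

v 1.971 -1.728 -2.295
v 2.289 -1.214 -2.627
v 4.007 -1.598 -1.578
v 3.689 -2.112 -1.245
v 2.179 -1.079 -2.399
v 3.898 -1.463 -1.35
v 2.034 -1.056 -2.152
v 3.753 -1.44 -1.103
v 1.878 -1.149 -1.931
v 3.597 -1.533 -0.882
v 1.738 -1.343 -1.772
v 3.456 -1.727 -0.723
v 1.638 -1.603 -1.703
v 3.357 -1.987 -0.654
v 1.595 -1.884 -1.737
v 3.314 -2.268 -0.688
v 1.618 -2.139 -1.867
v 3.337 -2.523 -0.818
v 1.701 -2.323 -2.071
v 3.42 -2.707 -1.022
v 1.831 -2.403 -2.314
v 3.55 -2.788 -1.265
v 1.986 -2.367 -2.553
v 3.704 -2.752 -1.504
v 2.137 -2.221 -2.748
v 3.856 -2.605 -1.699
v 2.26 -1.989 -2.864
v 3.979 -2.373 -1.815
v 2.333 -1.712 -2.882
v 4.051 -2.096 -1.833
v 2.343 -1.438 -2.798
v 4.062 -1.822 -1.749
v -3.347 -2.07 -3.755
v -2.832 -2.243 -4.13
v -2.473 -2.39 -2.405
v -2.797 -1.879 -4.066
v -2.936 -1.575 -3.903
v -3.206 -1.428 -3.694
v -3.521 -1.485 -3.504
v -3.78 -1.728 -3.394
v -3.902 -2.079 -3.398
v -3.847 -2.427 -3.516
v -3.634 -2.662 -3.71
v -3.329 -2.709 -3.918
v -3.03 -2.553 -4.075
f 2 1 5
f 2 5 3
f 3 5 6
f 3 6 4
f 5 1 7
f 5 7 6
f 6 7 8
f 6 8 4
f 7 1 9
f 7 9 8
f 8 9 10
f 8 10 4
f 9 1 11
f 9 11 10
f 10 11 12
f 10 12 4
f 11 1 13
f 11 13 12
f 12 13 14
f 12 14 4
f 13 1 15
f 13 15 14
f 14 15 16
f 14 16 4
f 15 1 17
f 15 17 16
f 16 17 18
f 16 18 4
f 17 1 19
f 17 19 18
f 18 19 20
f 18 20 4
f 19 1 21
f 19 21 20
f 20 21 22
f 20 22 4
f 21 1 23
f 21 23 22
f 22 23 24
f 22 24 4
f 23 1 25
f 23 25 24
f 24 25 26
f 24 26 4
f 25 1 27
f 25 27 26
f 26 27 28
f 26 28 4
f 27 1 29
f 27 29 28
f 28 29 30
f 28 30 4
f 29 1 31
f 29 31 30
f 30 31 32
f 30 32 4
f 31 1 2
f 31 2 32
f 32 2 3
f 32 3 4
f 34 33 36
f 34 36 35
f 36 33 37
f 36 37 35
f 37 33 38
f 37 38 35
f 38 33 39
f 38 39 35
f 39 33 40
f 39 40 35
f 40 33 41
f 40 41 35
f 41 33 42
f 41 42 35
f 42 33 43
f 42 43 35
f 43 33 44
f 43 44 35
f 44 33 45
f 44 45 35
f 45 33 34
f 45 34 35



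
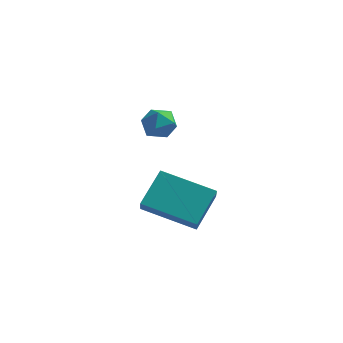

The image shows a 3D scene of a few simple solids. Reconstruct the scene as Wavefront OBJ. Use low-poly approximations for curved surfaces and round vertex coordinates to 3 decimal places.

v -1.753 1.143 1.128
v -1.196 1.642 1.245
v -1.024 0.238 1.515
v -0.467 0.737 1.632
v -1.082 0.747 2.073
v -1.533 1.306 1.833
v -0.687 0.574 0.927
v -1.138 1.133 0.687
v -0.537 1.29 1.12
v -0.781 1.397 1.829
v -1.439 0.483 0.931
v -1.683 0.59 1.64
v -0.15 -4.232 0.46
v 0.179 -2.991 1.431
v -0.335 -3.678 -0.185
v -0.005 -2.437 0.786
v 1.885 -4.283 -0.166
v 2.215 -3.042 0.805
v 1.701 -3.729 -0.811
v 2.03 -2.488 0.16
f 1 12 6
f 1 6 2
f 1 2 8
f 1 8 11
f 1 11 12
f 2 6 10
f 6 12 5
f 12 11 3
f 11 8 7
f 8 2 9
f 4 10 5
f 4 5 3
f 4 3 7
f 4 7 9
f 4 9 10
f 5 10 6
f 3 5 12
f 7 3 11
f 9 7 8
f 10 9 2
f 14 16 13
f 17 14 13
f 13 16 15
f 15 17 13
f 14 20 16
f 18 14 17
f 18 20 14
f 16 20 15
f 19 17 15
f 15 20 19
f 19 18 17
f 20 18 19



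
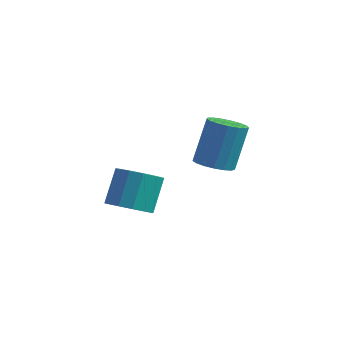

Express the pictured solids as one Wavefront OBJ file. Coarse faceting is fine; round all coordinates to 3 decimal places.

v 3.307 3.431 -0.538
v 4.024 3.595 -0.681
v 4.171 4.413 0.995
v 3.453 4.249 1.138
v 3.845 3.881 -0.804
v 3.991 4.698 0.871
v 3.542 4.063 -0.867
v 3.689 4.881 0.809
v 3.185 4.1 -0.854
v 3.332 4.918 0.822
v 2.856 3.985 -0.768
v 3.003 4.802 0.907
v 2.63 3.742 -0.63
v 2.777 4.56 1.045
v 2.56 3.428 -0.471
v 2.706 4.246 1.205
v 2.66 3.115 -0.327
v 2.807 3.933 1.349
v 2.908 2.874 -0.231
v 3.055 3.692 1.444
v 3.248 2.761 -0.206
v 3.395 3.579 1.47
v 3.601 2.802 -0.256
v 3.748 3.619 1.419
v 3.887 2.986 -0.371
v 4.034 3.804 1.304
v 4.039 3.273 -0.525
v 4.186 4.09 1.151
v 0.019 3.506 -3.836
v 0.926 3.582 -3.869
v 0.887 4.571 -2.637
v -0.019 4.494 -2.604
v 0.738 3.951 -4.171
v 0.7 4.94 -2.939
v 0.323 4.179 -4.367
v 0.284 5.168 -3.135
v -0.189 4.193 -4.394
v -0.228 5.182 -3.163
v -0.635 3.989 -4.244
v -0.673 4.978 -3.013
v -0.873 3.631 -3.965
v -0.911 4.62 -2.733
v -0.828 3.234 -3.644
v -0.866 4.222 -2.412
v -0.514 2.922 -3.384
v -0.552 3.911 -2.153
v -0.03 2.796 -3.268
v -0.069 3.785 -2.036
v 0.469 2.895 -3.332
v 0.43 3.884 -2.1
v 0.825 3.188 -3.556
v 0.786 4.177 -2.324
f 2 1 5
f 2 5 3
f 3 5 6
f 3 6 4
f 5 1 7
f 5 7 6
f 6 7 8
f 6 8 4
f 7 1 9
f 7 9 8
f 8 9 10
f 8 10 4
f 9 1 11
f 9 11 10
f 10 11 12
f 10 12 4
f 11 1 13
f 11 13 12
f 12 13 14
f 12 14 4
f 13 1 15
f 13 15 14
f 14 15 16
f 14 16 4
f 15 1 17
f 15 17 16
f 16 17 18
f 16 18 4
f 17 1 19
f 17 19 18
f 18 19 20
f 18 20 4
f 19 1 21
f 19 21 20
f 20 21 22
f 20 22 4
f 21 1 23
f 21 23 22
f 22 23 24
f 22 24 4
f 23 1 25
f 23 25 24
f 24 25 26
f 24 26 4
f 25 1 27
f 25 27 26
f 26 27 28
f 26 28 4
f 27 1 2
f 27 2 28
f 28 2 3
f 28 3 4
f 30 29 33
f 30 33 31
f 31 33 34
f 31 34 32
f 33 29 35
f 33 35 34
f 34 35 36
f 34 36 32
f 35 29 37
f 35 37 36
f 36 37 38
f 36 38 32
f 37 29 39
f 37 39 38
f 38 39 40
f 38 40 32
f 39 29 41
f 39 41 40
f 40 41 42
f 40 42 32
f 41 29 43
f 41 43 42
f 42 43 44
f 42 44 32
f 43 29 45
f 43 45 44
f 44 45 46
f 44 46 32
f 45 29 47
f 45 47 46
f 46 47 48
f 46 48 32
f 47 29 49
f 47 49 48
f 48 49 50
f 48 50 32
f 49 29 51
f 49 51 50
f 50 51 52
f 50 52 32
f 51 29 30
f 51 30 52
f 52 30 31
f 52 31 32



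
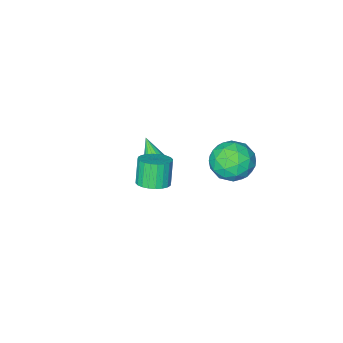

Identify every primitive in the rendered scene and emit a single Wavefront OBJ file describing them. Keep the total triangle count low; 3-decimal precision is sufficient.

v 0.629 0.413 -0.06
v 1.222 0.894 0.289
v 0.805 0.468 1.588
v 0.211 -0.013 1.24
v 0.97 1.103 0.276
v 0.553 0.677 1.576
v 0.666 1.207 0.213
v 0.248 0.78 1.512
v 0.356 1.19 0.108
v -0.062 0.763 1.407
v 0.087 1.055 -0.023
v -0.33 0.628 1.276
v -0.099 0.822 -0.159
v -0.516 0.395 1.14
v -0.174 0.527 -0.28
v -0.591 0.1 1.019
v -0.127 0.214 -0.368
v -0.544 -0.212 0.932
v 0.035 -0.068 -0.408
v -0.382 -0.494 0.891
v 0.287 -0.277 -0.396
v -0.13 -0.703 0.904
v 0.592 -0.38 -0.332
v 0.174 -0.807 0.967
v 0.902 -0.363 -0.227
v 0.484 -0.79 1.072
v 1.17 -0.228 -0.096
v 0.753 -0.655 1.203
v 1.356 0.005 0.04
v 0.939 -0.422 1.339
v 1.431 0.3 0.161
v 1.014 -0.127 1.46
v 1.384 0.612 0.248
v 0.967 0.186 1.548
v -1.678 -2.599 -2.526
v -1.047 -2.308 -2.195
v -1.802 -3.801 -1.234
v -1.322 -2.116 -2.043
v -1.679 -2.035 -2.002
v -2.036 -2.083 -2.081
v -2.311 -2.249 -2.262
v -2.44 -2.495 -2.504
v -2.395 -2.765 -2.751
v -2.186 -2.997 -2.946
v -1.86 -3.138 -3.045
v -1.492 -3.155 -3.026
v -1.167 -3.044 -2.892
v -0.959 -2.832 -2.674
v -0.915 -2.566 -2.423
v -2.573 3.373 3.26
v -2.057 4.16 2.552
v -1.943 1.96 2.148
v -1.427 2.747 1.44
v -1.009 2.569 2.527
v -1.399 3.443 3.214
v -2.601 2.677 1.486
v -2.991 3.551 2.173
v -2.074 3.73 1.456
v -1.09 3.663 2.099
v -2.91 2.457 2.601
v -1.926 2.39 3.244
v -2.371 3.891 3.003
v -1.629 2.229 1.697
v -1.384 2.125 2.336
v -1.081 2.587 1.919
v -1.984 3.469 3.392
v -1.68 3.932 2.976
v -1.064 2.996 2.962
v -2.32 2.188 1.724
v -2.016 2.651 1.308
v -2.919 3.533 2.781
v -2.616 3.995 2.364
v -2.936 3.124 1.738
v -2.077 4.1 1.943
v -1.707 3.27 1.29
v -2.397 3.229 1.316
v -2.626 3.742 1.72
v -1.499 4.061 2.321
v -1.128 3.23 1.668
v -0.883 3.126 2.307
v -1.112 3.639 2.71
v -1.509 3.808 1.677
v -2.872 2.89 3.032
v -2.501 2.059 2.379
v -2.888 2.481 1.99
v -3.117 2.994 2.393
v -2.293 2.85 3.41
v -1.923 2.02 2.757
v -1.374 2.378 2.98
v -1.603 2.891 3.384
v -2.491 2.312 3.023
f 2 1 5
f 2 5 3
f 3 5 6
f 3 6 4
f 5 1 7
f 5 7 6
f 6 7 8
f 6 8 4
f 7 1 9
f 7 9 8
f 8 9 10
f 8 10 4
f 9 1 11
f 9 11 10
f 10 11 12
f 10 12 4
f 11 1 13
f 11 13 12
f 12 13 14
f 12 14 4
f 13 1 15
f 13 15 14
f 14 15 16
f 14 16 4
f 15 1 17
f 15 17 16
f 16 17 18
f 16 18 4
f 17 1 19
f 17 19 18
f 18 19 20
f 18 20 4
f 19 1 21
f 19 21 20
f 20 21 22
f 20 22 4
f 21 1 23
f 21 23 22
f 22 23 24
f 22 24 4
f 23 1 25
f 23 25 24
f 24 25 26
f 24 26 4
f 25 1 27
f 25 27 26
f 26 27 28
f 26 28 4
f 27 1 29
f 27 29 28
f 28 29 30
f 28 30 4
f 29 1 31
f 29 31 30
f 30 31 32
f 30 32 4
f 31 1 33
f 31 33 32
f 32 33 34
f 32 34 4
f 33 1 2
f 33 2 34
f 34 2 3
f 34 3 4
f 36 35 38
f 36 38 37
f 38 35 39
f 38 39 37
f 39 35 40
f 39 40 37
f 40 35 41
f 40 41 37
f 41 35 42
f 41 42 37
f 42 35 43
f 42 43 37
f 43 35 44
f 43 44 37
f 44 35 45
f 44 45 37
f 45 35 46
f 45 46 37
f 46 35 47
f 46 47 37
f 47 35 48
f 47 48 37
f 48 35 49
f 48 49 37
f 49 35 36
f 49 36 37
f 50 87 66
f 87 61 90
f 66 90 55
f 87 90 66
f 50 66 62
f 66 55 67
f 62 67 51
f 66 67 62
f 50 62 71
f 62 51 72
f 71 72 57
f 62 72 71
f 50 71 83
f 71 57 86
f 83 86 60
f 71 86 83
f 50 83 87
f 83 60 91
f 87 91 61
f 83 91 87
f 51 67 78
f 67 55 81
f 78 81 59
f 67 81 78
f 55 90 68
f 90 61 89
f 68 89 54
f 90 89 68
f 61 91 88
f 91 60 84
f 88 84 52
f 91 84 88
f 60 86 85
f 86 57 73
f 85 73 56
f 86 73 85
f 57 72 77
f 72 51 74
f 77 74 58
f 72 74 77
f 53 79 65
f 79 59 80
f 65 80 54
f 79 80 65
f 53 65 63
f 65 54 64
f 63 64 52
f 65 64 63
f 53 63 70
f 63 52 69
f 70 69 56
f 63 69 70
f 53 70 75
f 70 56 76
f 75 76 58
f 70 76 75
f 53 75 79
f 75 58 82
f 79 82 59
f 75 82 79
f 54 80 68
f 80 59 81
f 68 81 55
f 80 81 68
f 52 64 88
f 64 54 89
f 88 89 61
f 64 89 88
f 56 69 85
f 69 52 84
f 85 84 60
f 69 84 85
f 58 76 77
f 76 56 73
f 77 73 57
f 76 73 77
f 59 82 78
f 82 58 74
f 78 74 51
f 82 74 78



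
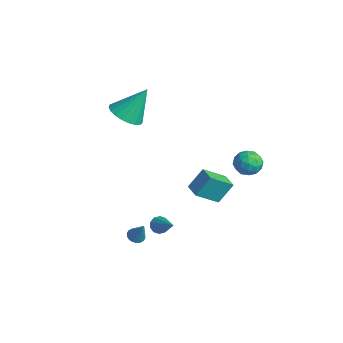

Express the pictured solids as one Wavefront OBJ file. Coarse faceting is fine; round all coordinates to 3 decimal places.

v -3.845 -1.757 2.877
v -2.948 -1.379 2.483
v -3.555 -0.603 4.643
v -3.24 -1.088 2.34
v -3.637 -0.912 2.29
v -4.069 -0.882 2.342
v -4.463 -1.004 2.486
v -4.75 -1.256 2.698
v -4.88 -1.595 2.94
v -4.832 -1.961 3.172
v -4.612 -2.293 3.353
v -4.26 -2.532 3.451
v -3.837 -2.637 3.45
v -3.414 -2.59 3.35
v -3.066 -2.399 3.168
v -2.853 -2.097 2.936
v -2.811 -1.736 2.693
v 1.489 -4.003 -2.337
v 1.932 -3.995 -2.569
v 2.091 -3.857 -1.183
v 1.874 -3.78 -2.566
v 1.74 -3.609 -2.517
v 1.556 -3.517 -2.433
v 1.359 -3.52 -2.33
v 1.187 -3.619 -2.228
v 1.076 -3.794 -2.148
v 1.046 -4.011 -2.106
v 1.104 -4.226 -2.109
v 1.239 -4.396 -2.157
v 1.423 -4.489 -2.241
v 1.62 -4.485 -2.344
v 1.791 -4.386 -2.446
v 1.903 -4.211 -2.526
v 2.027 -2.931 -1.525
v 2.32 -3.109 -1.943
v 3.513 -2.949 -0.475
v 2.327 -2.776 -1.947
v 2.219 -2.502 -1.79
v 2.038 -2.392 -1.532
v 1.853 -2.488 -1.272
v 1.734 -2.753 -1.108
v 1.727 -3.087 -1.104
v 1.835 -3.361 -1.261
v 2.016 -3.471 -1.519
v 2.201 -3.375 -1.779
v 0.956 3.317 0.105
v 1.713 2.952 0.063
v 0.667 2.588 1.217
v 1.424 2.223 1.175
v 1.36 3.038 1.375
v 1.539 3.488 0.687
v 0.841 2.052 0.593
v 1.02 2.502 -0.095
v 1.642 2.17 0.364
v 1.963 2.78 0.848
v 0.417 2.76 0.432
v 0.738 3.37 0.916
v 1.36 3.199 -0.014
v 1.02 2.341 1.294
v 0.982 2.82 1.411
v 1.427 2.606 1.386
v 1.258 3.514 0.353
v 1.703 3.299 0.329
v 1.495 3.35 1.1
v 0.677 2.241 0.951
v 1.122 2.026 0.927
v 0.953 2.934 -0.106
v 1.398 2.72 -0.131
v 0.885 2.19 0.18
v 1.763 2.525 0.139
v 1.593 2.096 0.792
v 1.251 1.995 0.45
v 1.356 2.26 0.046
v 1.952 2.883 0.423
v 1.781 2.454 1.076
v 1.744 2.933 1.194
v 1.849 3.198 0.79
v 1.91 2.423 0.6
v 0.599 3.086 0.204
v 0.428 2.657 0.857
v 0.531 2.342 0.49
v 0.636 2.607 0.086
v 0.787 3.444 0.488
v 0.617 3.015 1.141
v 1.024 3.28 1.234
v 1.129 3.545 0.83
v 0.47 3.117 0.68
v -2.203 2.533 -4.102
v -2.329 1.175 -3.087
v -2.116 3.401 -2.93
v -2.243 2.043 -1.915
v -1.197 2.437 -4.105
v -1.324 1.079 -3.09
v -1.111 3.305 -2.933
v -1.237 1.947 -1.918
f 2 1 4
f 2 4 3
f 4 1 5
f 4 5 3
f 5 1 6
f 5 6 3
f 6 1 7
f 6 7 3
f 7 1 8
f 7 8 3
f 8 1 9
f 8 9 3
f 9 1 10
f 9 10 3
f 10 1 11
f 10 11 3
f 11 1 12
f 11 12 3
f 12 1 13
f 12 13 3
f 13 1 14
f 13 14 3
f 14 1 15
f 14 15 3
f 15 1 16
f 15 16 3
f 16 1 17
f 16 17 3
f 17 1 2
f 17 2 3
f 19 18 21
f 19 21 20
f 21 18 22
f 21 22 20
f 22 18 23
f 22 23 20
f 23 18 24
f 23 24 20
f 24 18 25
f 24 25 20
f 25 18 26
f 25 26 20
f 26 18 27
f 26 27 20
f 27 18 28
f 27 28 20
f 28 18 29
f 28 29 20
f 29 18 30
f 29 30 20
f 30 18 31
f 30 31 20
f 31 18 32
f 31 32 20
f 32 18 33
f 32 33 20
f 33 18 19
f 33 19 20
f 35 34 37
f 35 37 36
f 37 34 38
f 37 38 36
f 38 34 39
f 38 39 36
f 39 34 40
f 39 40 36
f 40 34 41
f 40 41 36
f 41 34 42
f 41 42 36
f 42 34 43
f 42 43 36
f 43 34 44
f 43 44 36
f 44 34 45
f 44 45 36
f 45 34 35
f 45 35 36
f 46 83 62
f 83 57 86
f 62 86 51
f 83 86 62
f 46 62 58
f 62 51 63
f 58 63 47
f 62 63 58
f 46 58 67
f 58 47 68
f 67 68 53
f 58 68 67
f 46 67 79
f 67 53 82
f 79 82 56
f 67 82 79
f 46 79 83
f 79 56 87
f 83 87 57
f 79 87 83
f 47 63 74
f 63 51 77
f 74 77 55
f 63 77 74
f 51 86 64
f 86 57 85
f 64 85 50
f 86 85 64
f 57 87 84
f 87 56 80
f 84 80 48
f 87 80 84
f 56 82 81
f 82 53 69
f 81 69 52
f 82 69 81
f 53 68 73
f 68 47 70
f 73 70 54
f 68 70 73
f 49 75 61
f 75 55 76
f 61 76 50
f 75 76 61
f 49 61 59
f 61 50 60
f 59 60 48
f 61 60 59
f 49 59 66
f 59 48 65
f 66 65 52
f 59 65 66
f 49 66 71
f 66 52 72
f 71 72 54
f 66 72 71
f 49 71 75
f 71 54 78
f 75 78 55
f 71 78 75
f 50 76 64
f 76 55 77
f 64 77 51
f 76 77 64
f 48 60 84
f 60 50 85
f 84 85 57
f 60 85 84
f 52 65 81
f 65 48 80
f 81 80 56
f 65 80 81
f 54 72 73
f 72 52 69
f 73 69 53
f 72 69 73
f 55 78 74
f 78 54 70
f 74 70 47
f 78 70 74
f 89 91 88
f 92 89 88
f 88 91 90
f 90 92 88
f 89 95 91
f 93 89 92
f 93 95 89
f 91 95 90
f 94 92 90
f 90 95 94
f 94 93 92
f 95 93 94



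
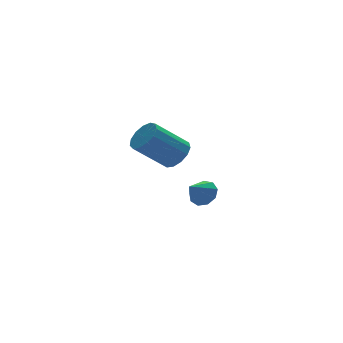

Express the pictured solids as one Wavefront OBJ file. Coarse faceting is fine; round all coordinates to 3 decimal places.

v -2.848 -1.747 2.824
v -2.474 -2.255 3.363
v -3.919 -1.922 4.676
v -4.292 -1.413 4.136
v -2.302 -1.827 3.444
v -3.747 -1.494 4.757
v -2.304 -1.374 3.328
v -3.748 -1.041 4.641
v -2.478 -1.039 3.051
v -3.922 -0.706 4.364
v -2.769 -0.929 2.703
v -4.214 -0.596 4.016
v -3.086 -1.078 2.392
v -4.53 -0.745 3.705
v -3.327 -1.44 2.219
v -4.771 -1.107 3.532
v -3.416 -1.899 2.238
v -4.86 -1.565 3.55
v -3.324 -2.309 2.442
v -4.769 -1.976 3.755
v -3.082 -2.541 2.768
v -4.526 -2.208 4.081
v -2.765 -2.521 3.111
v -4.209 -2.188 4.424
v 0.602 1.964 -2.039
v 1.107 1.956 -1.458
v -0.322 1.656 -1.241
v 0.901 2.437 -1.51
v 0.555 2.698 -1.81
v 0.232 2.615 -2.217
v 0.081 2.228 -2.541
v 0.175 1.717 -2.63
v 0.469 1.322 -2.442
v 0.825 1.227 -2.066
v 1.077 1.478 -1.677
f 2 1 5
f 2 5 3
f 3 5 6
f 3 6 4
f 5 1 7
f 5 7 6
f 6 7 8
f 6 8 4
f 7 1 9
f 7 9 8
f 8 9 10
f 8 10 4
f 9 1 11
f 9 11 10
f 10 11 12
f 10 12 4
f 11 1 13
f 11 13 12
f 12 13 14
f 12 14 4
f 13 1 15
f 13 15 14
f 14 15 16
f 14 16 4
f 15 1 17
f 15 17 16
f 16 17 18
f 16 18 4
f 17 1 19
f 17 19 18
f 18 19 20
f 18 20 4
f 19 1 21
f 19 21 20
f 20 21 22
f 20 22 4
f 21 1 23
f 21 23 22
f 22 23 24
f 22 24 4
f 23 1 2
f 23 2 24
f 24 2 3
f 24 3 4
f 26 25 28
f 26 28 27
f 28 25 29
f 28 29 27
f 29 25 30
f 29 30 27
f 30 25 31
f 30 31 27
f 31 25 32
f 31 32 27
f 32 25 33
f 32 33 27
f 33 25 34
f 33 34 27
f 34 25 35
f 34 35 27
f 35 25 26
f 35 26 27



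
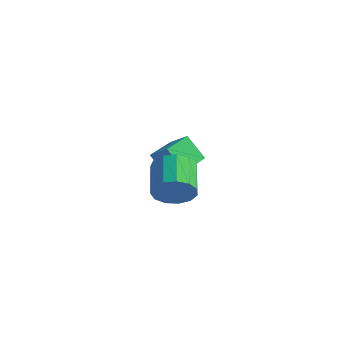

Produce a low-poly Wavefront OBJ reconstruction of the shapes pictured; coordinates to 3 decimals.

v -2.075 2.56 0.848
v -1.098 2.646 1.486
v -2.373 4.259 1.077
v -1.396 4.344 1.715
v -1.264 2.876 -0.435
v -0.287 2.961 0.203
v -1.562 4.574 -0.206
v -0.585 4.66 0.432
v 3.63 -1.922 1.688
v 4.425 -1.384 1.969
v 3.324 -0.22 2.853
v 2.53 -0.758 2.572
v 4.255 -1.17 1.476
v 3.154 -0.006 2.361
v 3.887 -1.195 1.05
v 2.786 -0.031 1.935
v 3.437 -1.451 0.827
v 2.336 -0.287 1.712
v 3.049 -1.856 0.877
v 1.948 -0.692 1.762
v 2.845 -2.282 1.184
v 1.744 -1.118 2.069
v 2.891 -2.594 1.652
v 1.79 -1.43 2.536
v 3.171 -2.692 2.13
v 2.07 -1.528 3.015
v 3.598 -2.546 2.468
v 2.497 -1.382 3.353
v 4.034 -2.202 2.559
v 2.934 -1.038 3.443
v 4.343 -1.769 2.373
v 3.242 -0.605 3.257
f 2 4 1
f 5 2 1
f 1 4 3
f 3 5 1
f 2 8 4
f 6 2 5
f 6 8 2
f 4 8 3
f 7 5 3
f 3 8 7
f 7 6 5
f 8 6 7
f 10 9 13
f 10 13 11
f 11 13 14
f 11 14 12
f 13 9 15
f 13 15 14
f 14 15 16
f 14 16 12
f 15 9 17
f 15 17 16
f 16 17 18
f 16 18 12
f 17 9 19
f 17 19 18
f 18 19 20
f 18 20 12
f 19 9 21
f 19 21 20
f 20 21 22
f 20 22 12
f 21 9 23
f 21 23 22
f 22 23 24
f 22 24 12
f 23 9 25
f 23 25 24
f 24 25 26
f 24 26 12
f 25 9 27
f 25 27 26
f 26 27 28
f 26 28 12
f 27 9 29
f 27 29 28
f 28 29 30
f 28 30 12
f 29 9 31
f 29 31 30
f 30 31 32
f 30 32 12
f 31 9 10
f 31 10 32
f 32 10 11
f 32 11 12



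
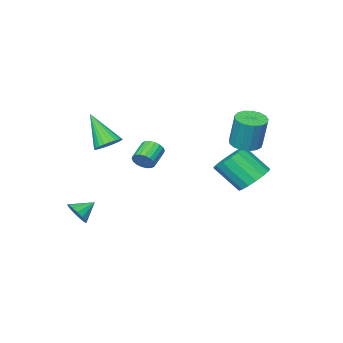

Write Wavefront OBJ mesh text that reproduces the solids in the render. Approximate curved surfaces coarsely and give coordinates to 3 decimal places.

v 2.971 -0.293 3.091
v 3.65 -0.29 3.049
v 3.069 -1.467 4.569
v 3.607 -0.086 3.213
v 3.468 0.086 3.359
v 3.253 0.2 3.464
v 2.995 0.24 3.512
v 2.733 0.198 3.496
v 2.508 0.081 3.419
v 2.353 -0.093 3.291
v 2.292 -0.297 3.133
v 2.335 -0.501 2.968
v 2.475 -0.673 2.822
v 2.69 -0.787 2.717
v 2.948 -0.827 2.669
v 3.209 -0.785 2.685
v 3.434 -0.668 2.763
v 3.589 -0.494 2.891
v -2.895 2.618 0.262
v -2.115 3.124 0.302
v -1.506 2.087 1.518
v -2.285 1.582 1.478
v -2.383 3.317 0.601
v -1.773 2.28 1.817
v -2.767 3.35 0.822
v -2.158 2.313 2.038
v -3.181 3.215 0.915
v -2.572 2.179 2.131
v -3.53 2.944 0.858
v -2.92 1.908 2.074
v -3.733 2.598 0.665
v -3.123 1.562 1.881
v -3.744 2.257 0.38
v -3.134 1.22 1.595
v -3.56 1.998 0.067
v -2.951 0.962 1.283
v -3.224 1.882 -0.201
v -2.615 0.845 1.015
v -2.813 1.934 -0.362
v -2.203 0.897 0.853
v -2.42 2.143 -0.381
v -1.811 1.106 0.835
v -2.136 2.461 -0.252
v -1.527 1.424 0.963
v -2.026 2.815 -0.006
v -1.417 1.778 1.21
v 3.248 -2.355 -1.877
v 3.559 -1.878 -1.505
v 2.372 -2.185 -1.363
v 3.429 -1.706 -1.784
v 3.251 -1.709 -2.087
v 3.072 -1.884 -2.334
v 2.94 -2.186 -2.459
v 2.891 -2.533 -2.427
v 2.938 -2.833 -2.248
v 3.068 -3.004 -1.97
v 3.246 -3.002 -1.666
v 3.425 -2.826 -1.419
v 3.556 -2.524 -1.295
v 3.605 -2.177 -1.326
v 2.955 2.136 2.907
v 3.254 1.983 3.33
v 2.424 1.592 3.776
v 2.125 1.744 3.353
v 3.183 2.204 3.392
v 2.353 1.813 3.837
v 3.067 2.412 3.358
v 2.237 2.02 3.803
v 2.928 2.565 3.234
v 2.098 2.173 3.68
v 2.795 2.633 3.046
v 1.965 2.241 3.491
v 2.694 2.602 2.83
v 1.864 2.211 3.276
v 2.644 2.479 2.63
v 1.814 2.088 3.075
v 2.656 2.288 2.484
v 1.826 1.897 2.93
v 2.727 2.067 2.423
v 1.897 1.676 2.868
v 2.843 1.86 2.457
v 2.013 1.468 2.902
v 2.982 1.707 2.58
v 2.152 1.315 3.026
v 3.115 1.639 2.769
v 2.285 1.247 3.214
v 3.216 1.669 2.984
v 2.386 1.278 3.43
v 3.266 1.792 3.185
v 2.436 1.401 3.63
v -1.909 3.12 2.989
v -1.173 3.188 2.956
v -1.135 3.588 4.597
v -1.871 3.52 4.631
v -1.291 3.513 2.879
v -1.254 3.913 4.521
v -1.551 3.747 2.828
v -1.514 4.148 4.47
v -1.893 3.839 2.814
v -1.856 4.239 4.455
v -2.239 3.765 2.839
v -2.201 4.165 4.481
v -2.509 3.544 2.9
v -2.471 3.944 4.541
v -2.641 3.225 2.98
v -2.604 3.625 4.622
v -2.606 2.883 3.063
v -2.568 3.283 4.704
v -2.411 2.594 3.129
v -2.373 2.995 4.77
v -2.101 2.427 3.163
v -2.063 2.827 4.804
v -1.747 2.418 3.157
v -1.709 2.818 4.798
v -1.43 2.569 3.113
v -1.392 2.97 4.754
v -1.223 2.847 3.04
v -1.185 3.248 4.682
f 2 1 4
f 2 4 3
f 4 1 5
f 4 5 3
f 5 1 6
f 5 6 3
f 6 1 7
f 6 7 3
f 7 1 8
f 7 8 3
f 8 1 9
f 8 9 3
f 9 1 10
f 9 10 3
f 10 1 11
f 10 11 3
f 11 1 12
f 11 12 3
f 12 1 13
f 12 13 3
f 13 1 14
f 13 14 3
f 14 1 15
f 14 15 3
f 15 1 16
f 15 16 3
f 16 1 17
f 16 17 3
f 17 1 18
f 17 18 3
f 18 1 2
f 18 2 3
f 20 19 23
f 20 23 21
f 21 23 24
f 21 24 22
f 23 19 25
f 23 25 24
f 24 25 26
f 24 26 22
f 25 19 27
f 25 27 26
f 26 27 28
f 26 28 22
f 27 19 29
f 27 29 28
f 28 29 30
f 28 30 22
f 29 19 31
f 29 31 30
f 30 31 32
f 30 32 22
f 31 19 33
f 31 33 32
f 32 33 34
f 32 34 22
f 33 19 35
f 33 35 34
f 34 35 36
f 34 36 22
f 35 19 37
f 35 37 36
f 36 37 38
f 36 38 22
f 37 19 39
f 37 39 38
f 38 39 40
f 38 40 22
f 39 19 41
f 39 41 40
f 40 41 42
f 40 42 22
f 41 19 43
f 41 43 42
f 42 43 44
f 42 44 22
f 43 19 45
f 43 45 44
f 44 45 46
f 44 46 22
f 45 19 20
f 45 20 46
f 46 20 21
f 46 21 22
f 48 47 50
f 48 50 49
f 50 47 51
f 50 51 49
f 51 47 52
f 51 52 49
f 52 47 53
f 52 53 49
f 53 47 54
f 53 54 49
f 54 47 55
f 54 55 49
f 55 47 56
f 55 56 49
f 56 47 57
f 56 57 49
f 57 47 58
f 57 58 49
f 58 47 59
f 58 59 49
f 59 47 60
f 59 60 49
f 60 47 48
f 60 48 49
f 62 61 65
f 62 65 63
f 63 65 66
f 63 66 64
f 65 61 67
f 65 67 66
f 66 67 68
f 66 68 64
f 67 61 69
f 67 69 68
f 68 69 70
f 68 70 64
f 69 61 71
f 69 71 70
f 70 71 72
f 70 72 64
f 71 61 73
f 71 73 72
f 72 73 74
f 72 74 64
f 73 61 75
f 73 75 74
f 74 75 76
f 74 76 64
f 75 61 77
f 75 77 76
f 76 77 78
f 76 78 64
f 77 61 79
f 77 79 78
f 78 79 80
f 78 80 64
f 79 61 81
f 79 81 80
f 80 81 82
f 80 82 64
f 81 61 83
f 81 83 82
f 82 83 84
f 82 84 64
f 83 61 85
f 83 85 84
f 84 85 86
f 84 86 64
f 85 61 87
f 85 87 86
f 86 87 88
f 86 88 64
f 87 61 89
f 87 89 88
f 88 89 90
f 88 90 64
f 89 61 62
f 89 62 90
f 90 62 63
f 90 63 64
f 92 91 95
f 92 95 93
f 93 95 96
f 93 96 94
f 95 91 97
f 95 97 96
f 96 97 98
f 96 98 94
f 97 91 99
f 97 99 98
f 98 99 100
f 98 100 94
f 99 91 101
f 99 101 100
f 100 101 102
f 100 102 94
f 101 91 103
f 101 103 102
f 102 103 104
f 102 104 94
f 103 91 105
f 103 105 104
f 104 105 106
f 104 106 94
f 105 91 107
f 105 107 106
f 106 107 108
f 106 108 94
f 107 91 109
f 107 109 108
f 108 109 110
f 108 110 94
f 109 91 111
f 109 111 110
f 110 111 112
f 110 112 94
f 111 91 113
f 111 113 112
f 112 113 114
f 112 114 94
f 113 91 115
f 113 115 114
f 114 115 116
f 114 116 94
f 115 91 117
f 115 117 116
f 116 117 118
f 116 118 94
f 117 91 92
f 117 92 118
f 118 92 93
f 118 93 94

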